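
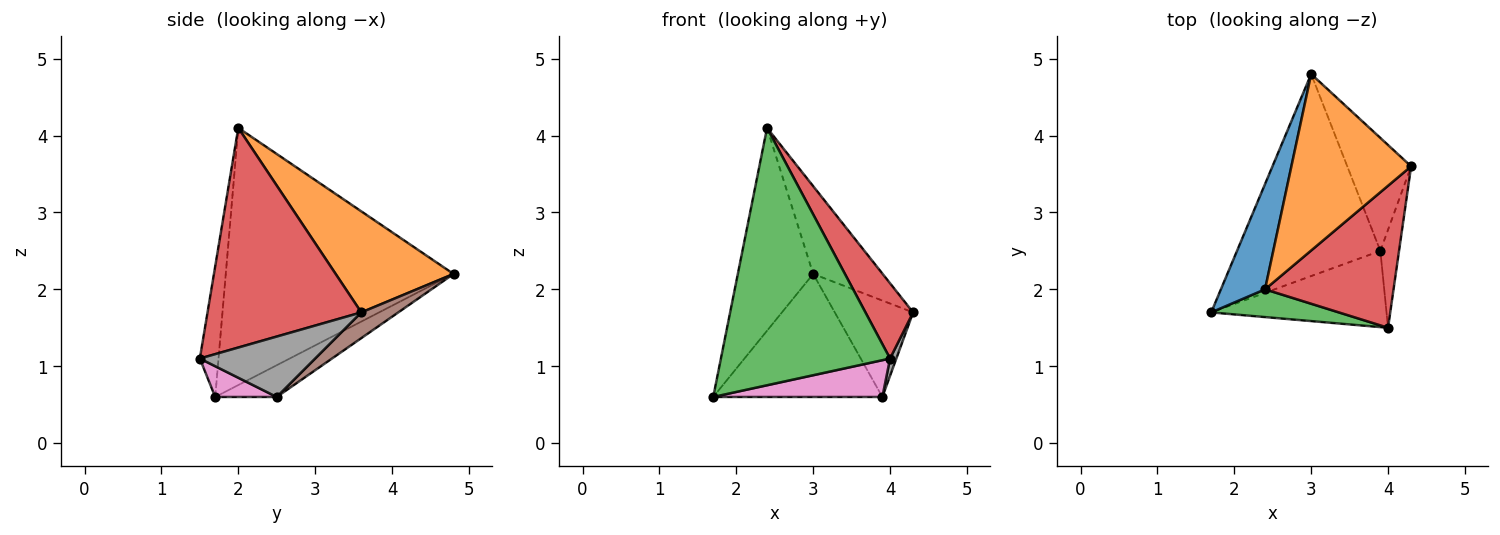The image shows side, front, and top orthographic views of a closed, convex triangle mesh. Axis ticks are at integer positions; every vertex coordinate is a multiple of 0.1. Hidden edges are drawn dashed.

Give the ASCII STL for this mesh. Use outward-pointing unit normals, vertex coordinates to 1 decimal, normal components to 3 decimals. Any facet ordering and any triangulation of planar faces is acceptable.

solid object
 facet normal -0.937 0.310 0.161
  outer loop
   vertex 2.4 2.0 4.1
   vertex 3.0 4.8 2.2
   vertex 1.7 1.7 0.6
  endloop
 endfacet
 facet normal 0.603 0.355 0.714
  outer loop
   vertex 2.4 2.0 4.1
   vertex 4.3 3.6 1.7
   vertex 3.0 4.8 2.2
  endloop
 endfacet
 facet normal -0.109 -0.988 0.107
  outer loop
   vertex 4.0 1.5 1.1
   vertex 2.4 2.0 4.1
   vertex 1.7 1.7 0.6
  endloop
 endfacet
 facet normal 0.834 -0.258 0.488
  outer loop
   vertex 4.0 1.5 1.1
   vertex 4.3 3.6 1.7
   vertex 2.4 2.0 4.1
  endloop
 endfacet
 facet normal -0.186 0.511 -0.839
  outer loop
   vertex 3.9 2.5 0.6
   vertex 1.7 1.7 0.6
   vertex 3.0 4.8 2.2
  endloop
 endfacet
 facet normal 0.293 0.621 -0.727
  outer loop
   vertex 3.9 2.5 0.6
   vertex 3.0 4.8 2.2
   vertex 4.3 3.6 1.7
  endloop
 endfacet
 facet normal 0.156 -0.429 -0.890
  outer loop
   vertex 3.9 2.5 0.6
   vertex 4.0 1.5 1.1
   vertex 1.7 1.7 0.6
  endloop
 endfacet
 facet normal 0.954 -0.052 -0.295
  outer loop
   vertex 3.9 2.5 0.6
   vertex 4.3 3.6 1.7
   vertex 4.0 1.5 1.1
  endloop
 endfacet
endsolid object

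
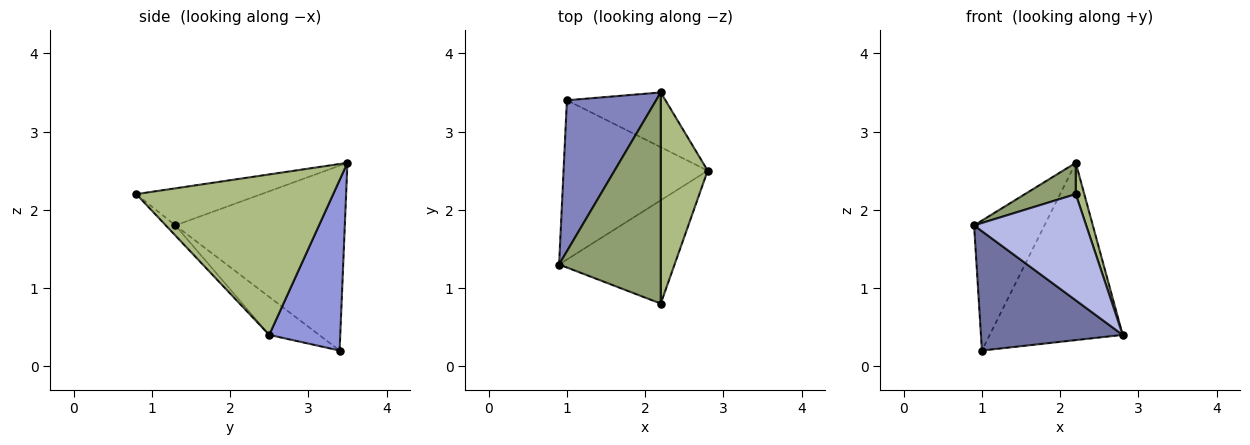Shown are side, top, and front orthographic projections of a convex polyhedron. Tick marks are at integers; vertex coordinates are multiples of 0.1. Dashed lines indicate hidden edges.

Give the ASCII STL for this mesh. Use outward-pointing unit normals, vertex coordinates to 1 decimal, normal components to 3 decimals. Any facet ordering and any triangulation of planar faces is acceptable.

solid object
 facet normal -0.206 -0.587 -0.783
  outer loop
   vertex 1.0 3.4 0.2
   vertex 2.8 2.5 0.4
   vertex 0.9 1.3 1.8
  endloop
 endfacet
 facet normal -0.843 0.350 0.407
  outer loop
   vertex 2.2 3.5 2.6
   vertex 1.0 3.4 0.2
   vertex 0.9 1.3 1.8
  endloop
 endfacet
 facet normal 0.455 0.851 -0.263
  outer loop
   vertex 2.2 3.5 2.6
   vertex 2.8 2.5 0.4
   vertex 1.0 3.4 0.2
  endloop
 endfacet
 facet normal -0.061 -0.715 -0.696
  outer loop
   vertex 2.2 0.8 2.2
   vertex 0.9 1.3 1.8
   vertex 2.8 2.5 0.4
  endloop
 endfacet
 facet normal -0.339 -0.138 0.931
  outer loop
   vertex 2.2 0.8 2.2
   vertex 2.2 3.5 2.6
   vertex 0.9 1.3 1.8
  endloop
 endfacet
 facet normal 0.959 -0.042 0.280
  outer loop
   vertex 2.2 0.8 2.2
   vertex 2.8 2.5 0.4
   vertex 2.2 3.5 2.6
  endloop
 endfacet
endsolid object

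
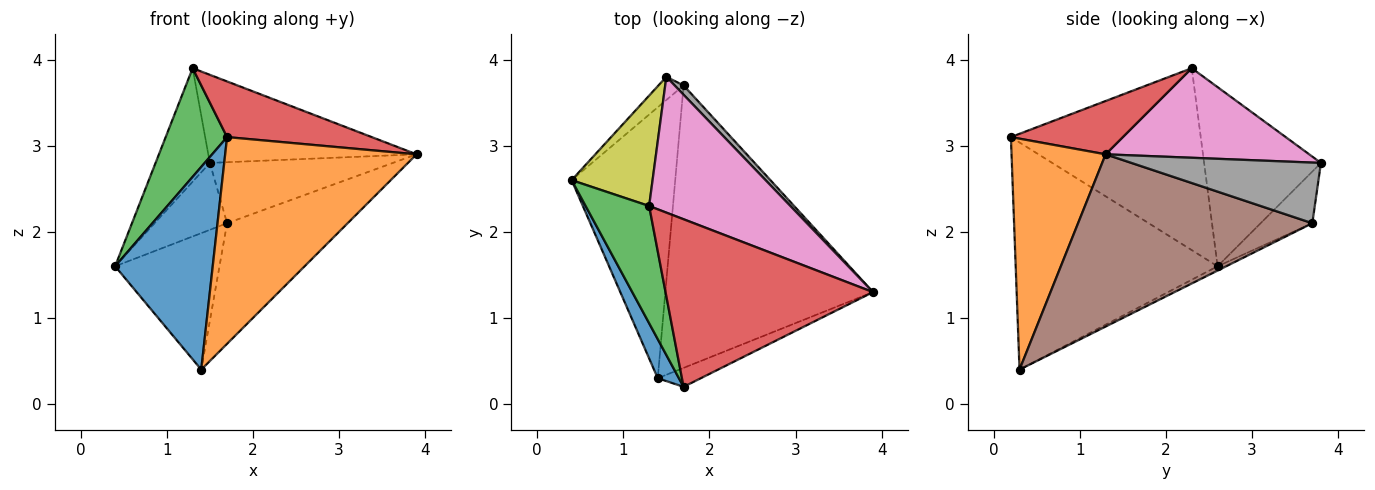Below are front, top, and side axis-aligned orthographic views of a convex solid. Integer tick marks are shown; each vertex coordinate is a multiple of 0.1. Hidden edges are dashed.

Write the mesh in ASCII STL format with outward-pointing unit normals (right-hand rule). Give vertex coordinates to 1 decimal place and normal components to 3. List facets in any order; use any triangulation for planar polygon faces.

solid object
 facet normal -0.897 -0.434 0.084
  outer loop
   vertex 1.7 0.2 3.1
   vertex 0.4 2.6 1.6
   vertex 1.4 0.3 0.4
  endloop
 endfacet
 facet normal 0.440 -0.894 -0.082
  outer loop
   vertex 1.7 0.2 3.1
   vertex 1.4 0.3 0.4
   vertex 3.9 1.3 2.9
  endloop
 endfacet
 facet normal -0.903 -0.292 0.315
  outer loop
   vertex 1.3 2.3 3.9
   vertex 0.4 2.6 1.6
   vertex 1.7 0.2 3.1
  endloop
 endfacet
 facet normal 0.237 -0.306 0.922
  outer loop
   vertex 1.3 2.3 3.9
   vertex 1.7 0.2 3.1
   vertex 3.9 1.3 2.9
  endloop
 endfacet
 facet normal -0.037 0.450 -0.892
  outer loop
   vertex 1.7 3.7 2.1
   vertex 1.4 0.3 0.4
   vertex 0.4 2.6 1.6
  endloop
 endfacet
 facet normal 0.606 0.312 -0.731
  outer loop
   vertex 1.7 3.7 2.1
   vertex 3.9 1.3 2.9
   vertex 1.4 0.3 0.4
  endloop
 endfacet
 facet normal 0.470 0.481 0.741
  outer loop
   vertex 1.5 3.8 2.8
   vertex 1.3 2.3 3.9
   vertex 3.9 1.3 2.9
  endloop
 endfacet
 facet normal 0.715 0.691 0.106
  outer loop
   vertex 1.5 3.8 2.8
   vertex 3.9 1.3 2.9
   vertex 1.7 3.7 2.1
  endloop
 endfacet
 facet normal -0.839 0.390 0.379
  outer loop
   vertex 1.5 3.8 2.8
   vertex 0.4 2.6 1.6
   vertex 1.3 2.3 3.9
  endloop
 endfacet
 facet normal -0.559 0.784 -0.272
  outer loop
   vertex 1.5 3.8 2.8
   vertex 1.7 3.7 2.1
   vertex 0.4 2.6 1.6
  endloop
 endfacet
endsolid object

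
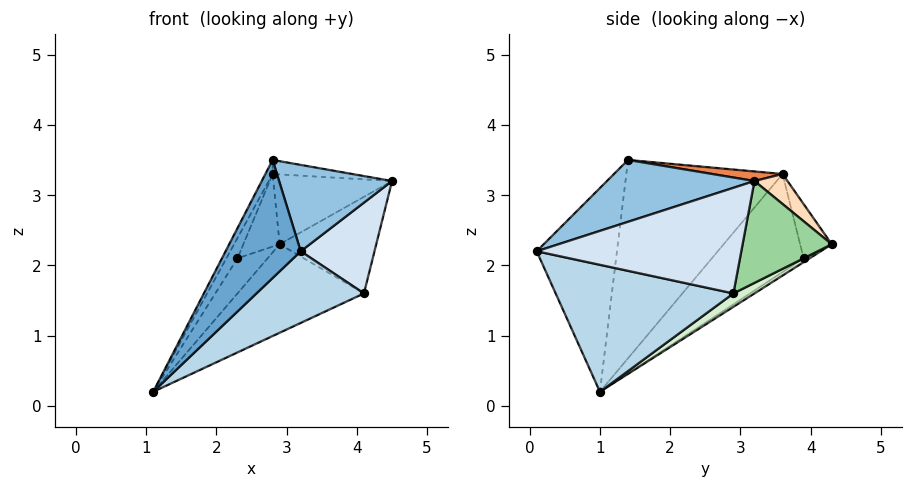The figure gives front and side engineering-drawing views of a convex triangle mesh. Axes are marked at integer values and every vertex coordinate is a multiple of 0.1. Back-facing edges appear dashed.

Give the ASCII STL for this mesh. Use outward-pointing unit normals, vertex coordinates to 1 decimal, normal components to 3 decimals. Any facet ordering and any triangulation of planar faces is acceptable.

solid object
 facet normal -0.663 -0.621 0.417
  outer loop
   vertex 2.8 1.4 3.5
   vertex 1.1 1.0 0.2
   vertex 3.2 0.1 2.2
  endloop
 endfacet
 facet normal 0.604 -0.463 0.649
  outer loop
   vertex 2.8 1.4 3.5
   vertex 3.2 0.1 2.2
   vertex 4.5 3.2 3.2
  endloop
 endfacet
 facet normal 0.567 -0.343 -0.749
  outer loop
   vertex 4.1 2.9 1.6
   vertex 3.2 0.1 2.2
   vertex 1.1 1.0 0.2
  endloop
 endfacet
 facet normal 0.927 -0.334 -0.169
  outer loop
   vertex 4.1 2.9 1.6
   vertex 4.5 3.2 3.2
   vertex 3.2 0.1 2.2
  endloop
 endfacet
 facet normal 0.080 0.090 0.993
  outer loop
   vertex 2.8 3.6 3.3
   vertex 2.8 1.4 3.5
   vertex 4.5 3.2 3.2
  endloop
 endfacet
 facet normal -0.890 0.041 0.454
  outer loop
   vertex 2.8 3.6 3.3
   vertex 1.1 1.0 0.2
   vertex 2.8 1.4 3.5
  endloop
 endfacet
 facet normal -0.907 0.110 0.406
  outer loop
   vertex 2.8 3.6 3.3
   vertex 2.3 3.9 2.1
   vertex 1.1 1.0 0.2
  endloop
 endfacet
 facet normal 0.219 0.789 0.574
  outer loop
   vertex 2.9 4.3 2.3
   vertex 2.8 3.6 3.3
   vertex 4.5 3.2 3.2
  endloop
 endfacet
 facet normal -0.596 0.685 0.420
  outer loop
   vertex 2.9 4.3 2.3
   vertex 2.3 3.9 2.1
   vertex 2.8 3.6 3.3
  endloop
 endfacet
 facet normal 0.648 0.703 -0.294
  outer loop
   vertex 2.9 4.3 2.3
   vertex 4.5 3.2 3.2
   vertex 4.1 2.9 1.6
  endloop
 endfacet
 facet normal -0.115 0.577 -0.808
  outer loop
   vertex 2.9 4.3 2.3
   vertex 1.1 1.0 0.2
   vertex 2.3 3.9 2.1
  endloop
 endfacet
 facet normal 0.084 0.502 -0.861
  outer loop
   vertex 2.9 4.3 2.3
   vertex 4.1 2.9 1.6
   vertex 1.1 1.0 0.2
  endloop
 endfacet
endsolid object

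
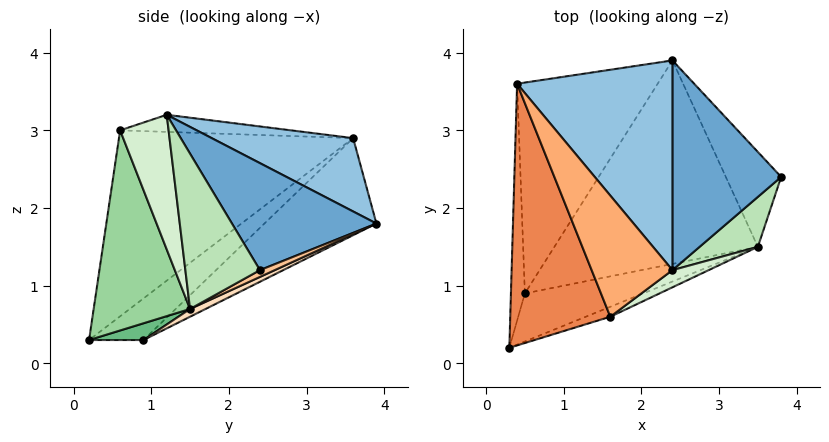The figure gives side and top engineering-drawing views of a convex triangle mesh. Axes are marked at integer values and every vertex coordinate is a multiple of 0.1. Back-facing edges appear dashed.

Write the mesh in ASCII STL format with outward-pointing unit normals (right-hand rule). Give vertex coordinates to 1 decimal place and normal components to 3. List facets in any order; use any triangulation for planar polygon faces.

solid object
 facet normal 0.658 0.347 0.669
  outer loop
   vertex 2.4 1.2 3.2
   vertex 3.8 2.4 1.2
   vertex 2.4 3.9 1.8
  endloop
 endfacet
 facet normal 0.387 0.425 0.819
  outer loop
   vertex 0.4 3.6 2.9
   vertex 2.4 1.2 3.2
   vertex 2.4 3.9 1.8
  endloop
 endfacet
 facet normal -0.915 0.261 -0.307
  outer loop
   vertex 0.5 0.9 0.3
   vertex 0.3 0.2 0.3
   vertex 0.4 3.6 2.9
  endloop
 endfacet
 facet normal -0.450 0.611 -0.652
  outer loop
   vertex 0.5 0.9 0.3
   vertex 0.4 3.6 2.9
   vertex 2.4 3.9 1.8
  endloop
 endfacet
 facet normal -0.835 -0.319 0.449
  outer loop
   vertex 1.6 0.6 3.0
   vertex 0.4 3.6 2.9
   vertex 0.3 0.2 0.3
  endloop
 endfacet
 facet normal -0.207 -0.050 0.977
  outer loop
   vertex 1.6 0.6 3.0
   vertex 2.4 1.2 3.2
   vertex 0.4 3.6 2.9
  endloop
 endfacet
 facet normal 0.109 0.455 -0.884
  outer loop
   vertex 3.5 1.5 0.7
   vertex 2.4 3.9 1.8
   vertex 3.8 2.4 1.2
  endloop
 endfacet
 facet normal 0.034 0.429 -0.902
  outer loop
   vertex 3.5 1.5 0.7
   vertex 0.5 0.9 0.3
   vertex 2.4 3.9 1.8
  endloop
 endfacet
 facet normal 0.140 -0.040 -0.989
  outer loop
   vertex 3.5 1.5 0.7
   vertex 0.3 0.2 0.3
   vertex 0.5 0.9 0.3
  endloop
 endfacet
 facet normal 0.381 -0.923 -0.047
  outer loop
   vertex 3.5 1.5 0.7
   vertex 1.6 0.6 3.0
   vertex 0.3 0.2 0.3
  endloop
 endfacet
 facet normal 0.835 -0.452 0.313
  outer loop
   vertex 3.5 1.5 0.7
   vertex 3.8 2.4 1.2
   vertex 2.4 1.2 3.2
  endloop
 endfacet
 facet normal 0.568 -0.809 0.153
  outer loop
   vertex 3.5 1.5 0.7
   vertex 2.4 1.2 3.2
   vertex 1.6 0.6 3.0
  endloop
 endfacet
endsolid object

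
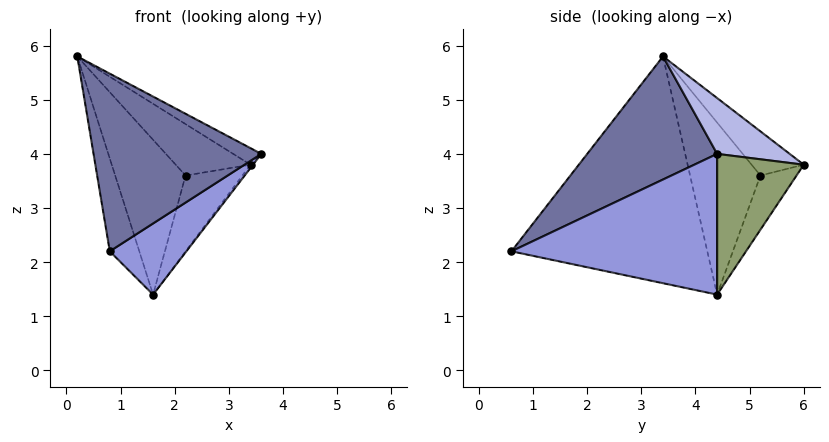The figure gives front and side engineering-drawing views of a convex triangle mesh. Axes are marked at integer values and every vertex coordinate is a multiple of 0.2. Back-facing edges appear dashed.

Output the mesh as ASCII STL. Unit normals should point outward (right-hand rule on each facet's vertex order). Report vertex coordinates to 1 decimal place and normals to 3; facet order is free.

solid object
 facet normal 0.497 -0.643 0.583
  outer loop
   vertex 0.8 0.6 2.2
   vertex 3.6 4.4 4.0
   vertex 0.2 3.4 5.8
  endloop
 endfacet
 facet normal -0.952 0.144 -0.270
  outer loop
   vertex 1.6 4.4 1.4
   vertex 0.8 0.6 2.2
   vertex 0.2 3.4 5.8
  endloop
 endfacet
 facet normal 0.760 -0.283 -0.585
  outer loop
   vertex 1.6 4.4 1.4
   vertex 3.6 4.4 4.0
   vertex 0.8 0.6 2.2
  endloop
 endfacet
 facet normal 0.423 0.164 0.891
  outer loop
   vertex 3.4 6.0 3.8
   vertex 0.2 3.4 5.8
   vertex 3.6 4.4 4.0
  endloop
 endfacet
 facet normal 0.792 0.023 -0.610
  outer loop
   vertex 3.4 6.0 3.8
   vertex 3.6 4.4 4.0
   vertex 1.6 4.4 1.4
  endloop
 endfacet
 facet normal -0.706 0.706 -0.064
  outer loop
   vertex 2.2 5.2 3.6
   vertex 1.6 4.4 1.4
   vertex 0.2 3.4 5.8
  endloop
 endfacet
 facet normal -0.566 0.811 0.149
  outer loop
   vertex 2.2 5.2 3.6
   vertex 0.2 3.4 5.8
   vertex 3.4 6.0 3.8
  endloop
 endfacet
 facet normal -0.529 0.834 -0.159
  outer loop
   vertex 2.2 5.2 3.6
   vertex 3.4 6.0 3.8
   vertex 1.6 4.4 1.4
  endloop
 endfacet
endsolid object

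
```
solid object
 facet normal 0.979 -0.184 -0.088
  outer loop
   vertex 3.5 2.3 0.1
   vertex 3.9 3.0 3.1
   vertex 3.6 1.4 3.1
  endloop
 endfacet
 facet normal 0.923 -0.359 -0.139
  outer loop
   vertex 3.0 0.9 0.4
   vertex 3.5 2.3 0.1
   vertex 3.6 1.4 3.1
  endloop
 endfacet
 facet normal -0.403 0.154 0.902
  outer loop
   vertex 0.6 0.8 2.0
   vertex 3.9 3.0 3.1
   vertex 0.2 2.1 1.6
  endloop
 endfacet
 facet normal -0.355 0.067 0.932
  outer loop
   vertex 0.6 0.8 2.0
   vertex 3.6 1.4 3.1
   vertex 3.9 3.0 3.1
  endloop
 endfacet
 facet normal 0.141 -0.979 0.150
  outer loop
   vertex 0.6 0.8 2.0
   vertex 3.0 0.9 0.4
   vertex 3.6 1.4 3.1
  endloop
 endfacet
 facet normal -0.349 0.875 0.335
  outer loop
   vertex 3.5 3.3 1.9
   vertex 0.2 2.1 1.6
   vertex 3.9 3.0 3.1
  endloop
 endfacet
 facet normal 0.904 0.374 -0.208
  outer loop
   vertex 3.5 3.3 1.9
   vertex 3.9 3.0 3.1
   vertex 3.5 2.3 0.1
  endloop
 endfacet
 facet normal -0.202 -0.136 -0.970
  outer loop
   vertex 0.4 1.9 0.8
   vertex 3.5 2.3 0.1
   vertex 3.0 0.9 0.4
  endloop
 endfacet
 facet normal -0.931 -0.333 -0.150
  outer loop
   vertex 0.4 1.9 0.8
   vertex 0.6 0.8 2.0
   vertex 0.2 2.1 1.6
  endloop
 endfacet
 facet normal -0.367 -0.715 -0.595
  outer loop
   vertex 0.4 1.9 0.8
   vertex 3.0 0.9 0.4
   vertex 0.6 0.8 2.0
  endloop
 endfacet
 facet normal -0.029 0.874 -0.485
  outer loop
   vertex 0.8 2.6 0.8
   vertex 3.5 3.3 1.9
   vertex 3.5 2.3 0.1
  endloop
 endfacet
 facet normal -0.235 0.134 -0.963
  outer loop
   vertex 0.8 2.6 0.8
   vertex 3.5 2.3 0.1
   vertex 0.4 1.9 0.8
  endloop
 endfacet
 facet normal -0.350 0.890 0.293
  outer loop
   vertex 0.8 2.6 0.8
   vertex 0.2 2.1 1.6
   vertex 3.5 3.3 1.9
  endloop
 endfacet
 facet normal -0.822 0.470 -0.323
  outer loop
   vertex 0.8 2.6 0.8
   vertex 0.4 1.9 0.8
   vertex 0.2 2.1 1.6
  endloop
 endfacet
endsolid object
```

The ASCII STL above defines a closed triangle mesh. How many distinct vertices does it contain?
9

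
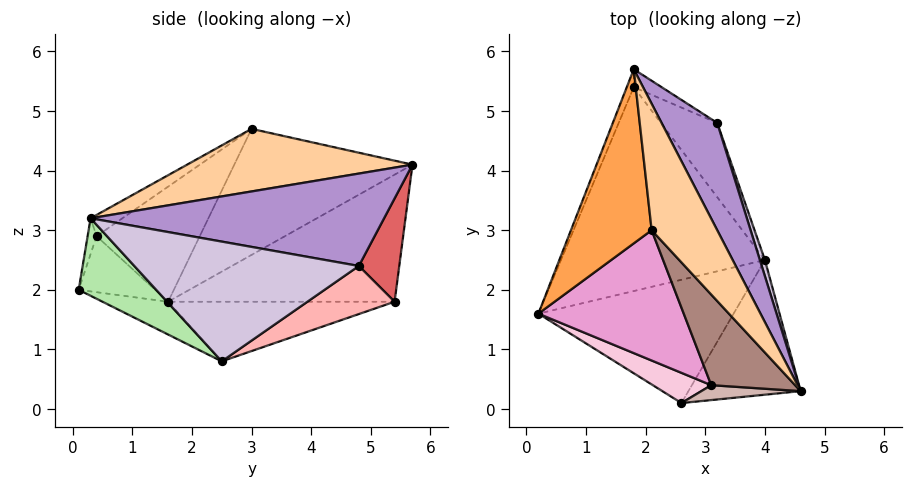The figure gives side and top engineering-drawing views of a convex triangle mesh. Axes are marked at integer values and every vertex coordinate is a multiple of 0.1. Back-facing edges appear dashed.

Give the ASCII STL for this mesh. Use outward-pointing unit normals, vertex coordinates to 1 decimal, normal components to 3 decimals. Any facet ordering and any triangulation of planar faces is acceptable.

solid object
 facet normal -0.920 0.388 -0.051
  outer loop
   vertex 1.8 5.4 1.8
   vertex 0.2 1.6 1.8
   vertex 1.8 5.7 4.1
  endloop
 endfacet
 facet normal -0.279 0.117 -0.953
  outer loop
   vertex 1.8 5.4 1.8
   vertex 4.0 2.5 0.8
   vertex 0.2 1.6 1.8
  endloop
 endfacet
 facet normal -0.842 0.026 0.539
  outer loop
   vertex 2.1 3.0 4.7
   vertex 1.8 5.7 4.1
   vertex 0.2 1.6 1.8
  endloop
 endfacet
 facet normal 0.672 0.231 0.704
  outer loop
   vertex 2.1 3.0 4.7
   vertex 4.6 0.3 3.2
   vertex 1.8 5.7 4.1
  endloop
 endfacet
 facet normal -0.154 -0.369 -0.917
  outer loop
   vertex 2.6 0.1 2.0
   vertex 0.2 1.6 1.8
   vertex 4.0 2.5 0.8
  endloop
 endfacet
 facet normal 0.456 -0.596 -0.661
  outer loop
   vertex 2.6 0.1 2.0
   vertex 4.0 2.5 0.8
   vertex 4.6 0.3 3.2
  endloop
 endfacet
 facet normal 0.433 0.894 -0.117
  outer loop
   vertex 3.2 4.8 2.4
   vertex 1.8 5.4 1.8
   vertex 1.8 5.7 4.1
  endloop
 endfacet
 facet normal 0.518 0.602 -0.607
  outer loop
   vertex 3.2 4.8 2.4
   vertex 4.0 2.5 0.8
   vertex 1.8 5.4 1.8
  endloop
 endfacet
 facet normal 0.806 0.337 0.486
  outer loop
   vertex 3.2 4.8 2.4
   vertex 1.8 5.7 4.1
   vertex 4.6 0.3 3.2
  endloop
 endfacet
 facet normal 0.952 0.303 0.040
  outer loop
   vertex 3.2 4.8 2.4
   vertex 4.6 0.3 3.2
   vertex 4.0 2.5 0.8
  endloop
 endfacet
 facet normal -0.194 -0.608 0.770
  outer loop
   vertex 3.1 0.4 2.9
   vertex 4.6 0.3 3.2
   vertex 2.1 3.0 4.7
  endloop
 endfacet
 facet normal -0.137 -0.914 0.381
  outer loop
   vertex 3.1 0.4 2.9
   vertex 2.6 0.1 2.0
   vertex 4.6 0.3 3.2
  endloop
 endfacet
 facet normal -0.489 -0.616 0.618
  outer loop
   vertex 3.1 0.4 2.9
   vertex 2.1 3.0 4.7
   vertex 0.2 1.6 1.8
  endloop
 endfacet
 facet normal -0.487 -0.711 0.507
  outer loop
   vertex 3.1 0.4 2.9
   vertex 0.2 1.6 1.8
   vertex 2.6 0.1 2.0
  endloop
 endfacet
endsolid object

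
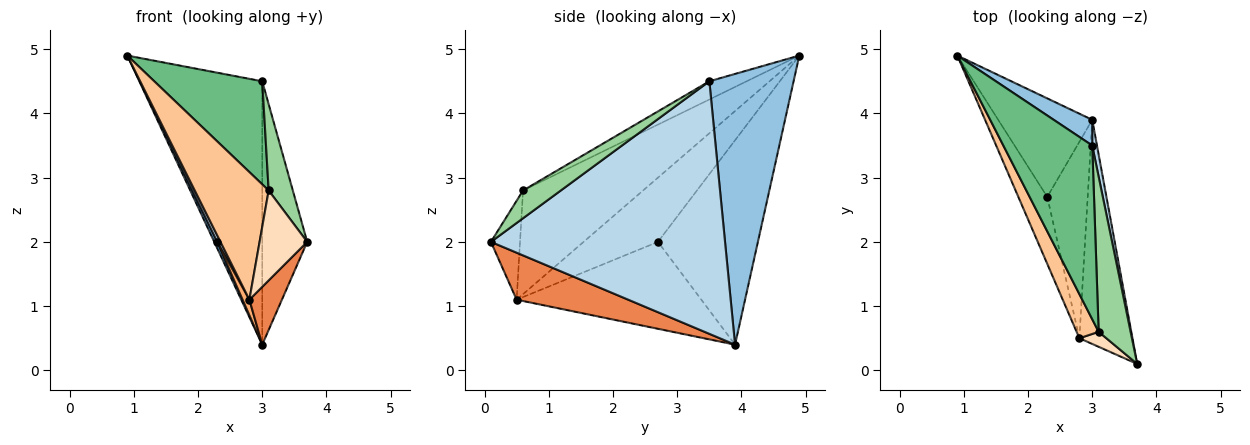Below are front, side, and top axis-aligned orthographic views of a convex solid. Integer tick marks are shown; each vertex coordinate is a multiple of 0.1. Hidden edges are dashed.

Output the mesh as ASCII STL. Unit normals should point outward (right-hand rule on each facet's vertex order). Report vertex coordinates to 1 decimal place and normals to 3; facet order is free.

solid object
 facet normal -0.908 -0.027 -0.418
  outer loop
   vertex 2.3 2.7 2.0
   vertex 0.9 4.9 4.9
   vertex 3.0 3.9 0.4
  endloop
 endfacet
 facet normal 0.563 0.822 0.080
  outer loop
   vertex 3.0 3.5 4.5
   vertex 3.0 3.9 0.4
   vertex 0.9 4.9 4.9
  endloop
 endfacet
 facet normal 0.982 0.189 0.018
  outer loop
   vertex 3.0 3.5 4.5
   vertex 3.7 0.1 2.0
   vertex 3.0 3.9 0.4
  endloop
 endfacet
 facet normal -0.911 -0.039 -0.410
  outer loop
   vertex 2.8 0.5 1.1
   vertex 0.9 4.9 4.9
   vertex 2.3 2.7 2.0
  endloop
 endfacet
 facet normal 0.651 -0.190 -0.735
  outer loop
   vertex 2.8 0.5 1.1
   vertex 3.0 3.9 0.4
   vertex 3.7 0.1 2.0
  endloop
 endfacet
 facet normal -0.906 -0.033 -0.422
  outer loop
   vertex 2.8 0.5 1.1
   vertex 2.3 2.7 2.0
   vertex 3.0 3.9 0.4
  endloop
 endfacet
 facet normal -0.838 -0.516 0.178
  outer loop
   vertex 3.1 0.6 2.8
   vertex 0.9 4.9 4.9
   vertex 2.8 0.5 1.1
  endloop
 endfacet
 facet normal -0.516 -0.845 0.141
  outer loop
   vertex 3.1 0.6 2.8
   vertex 2.8 0.5 1.1
   vertex 3.7 0.1 2.0
  endloop
 endfacet
 facet normal -0.174 -0.502 0.847
  outer loop
   vertex 3.1 0.6 2.8
   vertex 3.0 3.5 4.5
   vertex 0.9 4.9 4.9
  endloop
 endfacet
 facet normal 0.605 -0.387 0.696
  outer loop
   vertex 3.1 0.6 2.8
   vertex 3.7 0.1 2.0
   vertex 3.0 3.5 4.5
  endloop
 endfacet
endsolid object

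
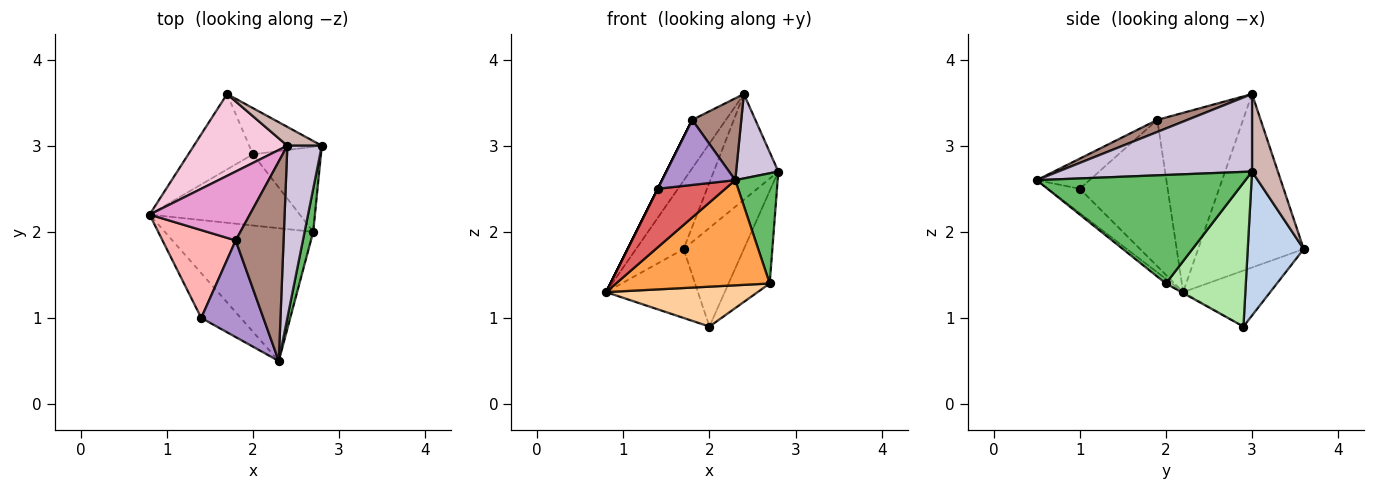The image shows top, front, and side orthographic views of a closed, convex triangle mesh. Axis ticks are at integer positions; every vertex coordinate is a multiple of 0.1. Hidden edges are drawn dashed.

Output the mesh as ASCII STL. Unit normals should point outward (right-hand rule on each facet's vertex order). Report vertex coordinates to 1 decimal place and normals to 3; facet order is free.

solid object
 facet normal -0.539 0.568 -0.622
  outer loop
   vertex 1.7 3.6 1.8
   vertex 2.0 2.9 0.9
   vertex 0.8 2.2 1.3
  endloop
 endfacet
 facet normal 0.644 0.693 -0.325
  outer loop
   vertex 1.7 3.6 1.8
   vertex 2.8 3.0 2.7
   vertex 2.0 2.9 0.9
  endloop
 endfacet
 facet normal -0.024 -0.621 -0.784
  outer loop
   vertex 2.7 2.0 1.4
   vertex 2.3 0.5 2.6
   vertex 0.8 2.2 1.3
  endloop
 endfacet
 facet normal -0.006 -0.489 -0.872
  outer loop
   vertex 2.7 2.0 1.4
   vertex 0.8 2.2 1.3
   vertex 2.0 2.9 0.9
  endloop
 endfacet
 facet normal 0.977 -0.199 0.078
  outer loop
   vertex 2.7 2.0 1.4
   vertex 2.8 3.0 2.7
   vertex 2.3 0.5 2.6
  endloop
 endfacet
 facet normal 0.820 0.422 -0.388
  outer loop
   vertex 2.7 2.0 1.4
   vertex 2.0 2.9 0.9
   vertex 2.8 3.0 2.7
  endloop
 endfacet
 facet normal -0.350 -0.744 -0.569
  outer loop
   vertex 1.4 1.0 2.5
   vertex 0.8 2.2 1.3
   vertex 2.3 0.5 2.6
  endloop
 endfacet
 facet normal -0.894 0.000 0.447
  outer loop
   vertex 1.4 1.0 2.5
   vertex 1.8 1.9 3.3
   vertex 0.8 2.2 1.3
  endloop
 endfacet
 facet normal -0.373 -0.518 0.770
  outer loop
   vertex 1.4 1.0 2.5
   vertex 2.3 0.5 2.6
   vertex 1.8 1.9 3.3
  endloop
 endfacet
 facet normal 0.896 -0.195 0.398
  outer loop
   vertex 2.4 3.0 3.6
   vertex 2.3 0.5 2.6
   vertex 2.8 3.0 2.7
  endloop
 endfacet
 facet normal 0.227 -0.370 0.901
  outer loop
   vertex 2.4 3.0 3.6
   vertex 1.8 1.9 3.3
   vertex 2.3 0.5 2.6
  endloop
 endfacet
 facet normal 0.366 0.916 0.163
  outer loop
   vertex 2.4 3.0 3.6
   vertex 2.8 3.0 2.7
   vertex 1.7 3.6 1.8
  endloop
 endfacet
 facet normal -0.826 0.324 0.462
  outer loop
   vertex 2.4 3.0 3.6
   vertex 0.8 2.2 1.3
   vertex 1.8 1.9 3.3
  endloop
 endfacet
 facet normal -0.818 0.369 0.441
  outer loop
   vertex 2.4 3.0 3.6
   vertex 1.7 3.6 1.8
   vertex 0.8 2.2 1.3
  endloop
 endfacet
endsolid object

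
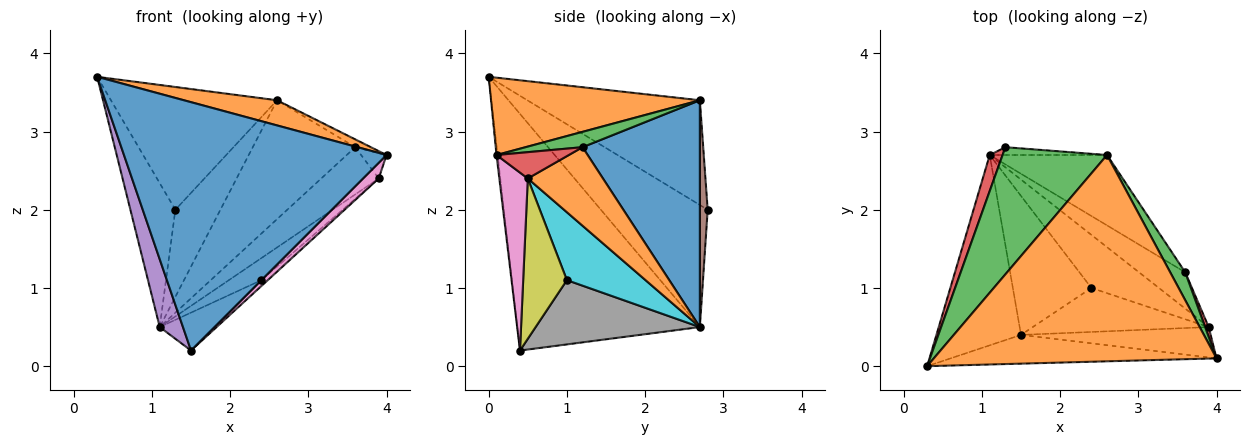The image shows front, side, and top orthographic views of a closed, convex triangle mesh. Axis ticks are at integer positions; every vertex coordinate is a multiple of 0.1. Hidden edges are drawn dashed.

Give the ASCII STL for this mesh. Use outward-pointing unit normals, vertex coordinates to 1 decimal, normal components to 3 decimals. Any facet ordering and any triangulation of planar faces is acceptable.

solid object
 facet normal -0.004 -0.993 -0.115
  outer loop
   vertex 1.5 0.4 0.2
   vertex 4.0 0.1 2.7
   vertex 0.3 0.0 3.7
  endloop
 endfacet
 facet normal 0.262 -0.117 0.958
  outer loop
   vertex 2.6 2.7 3.4
   vertex 0.3 0.0 3.7
   vertex 4.0 0.1 2.7
  endloop
 endfacet
 facet normal -0.585 0.563 0.584
  outer loop
   vertex 2.6 2.7 3.4
   vertex 1.3 2.8 2.0
   vertex 0.3 0.0 3.7
  endloop
 endfacet
 facet normal -0.917 0.386 0.097
  outer loop
   vertex 1.1 2.7 0.5
   vertex 0.3 0.0 3.7
   vertex 1.3 2.8 2.0
  endloop
 endfacet
 facet normal -0.935 -0.119 -0.334
  outer loop
   vertex 1.1 2.7 0.5
   vertex 1.5 0.4 0.2
   vertex 0.3 0.0 3.7
  endloop
 endfacet
 facet normal 0.170 0.981 -0.088
  outer loop
   vertex 1.1 2.7 0.5
   vertex 1.3 2.8 2.0
   vertex 2.6 2.7 3.4
  endloop
 endfacet
 facet normal 0.640 -0.352 -0.683
  outer loop
   vertex 3.9 0.5 2.4
   vertex 4.0 0.1 2.7
   vertex 1.5 0.4 0.2
  endloop
 endfacet
 facet normal 0.620 0.207 -0.757
  outer loop
   vertex 2.4 1.0 1.1
   vertex 1.5 0.4 0.2
   vertex 1.1 2.7 0.5
  endloop
 endfacet
 facet normal 0.670 0.098 -0.736
  outer loop
   vertex 2.4 1.0 1.1
   vertex 3.9 0.5 2.4
   vertex 1.5 0.4 0.2
  endloop
 endfacet
 facet normal 0.680 0.281 -0.677
  outer loop
   vertex 2.4 1.0 1.1
   vertex 1.1 2.7 0.5
   vertex 3.9 0.5 2.4
  endloop
 endfacet
 facet normal 0.702 0.613 -0.363
  outer loop
   vertex 3.6 1.2 2.8
   vertex 1.1 2.7 0.5
   vertex 2.6 2.7 3.4
  endloop
 endfacet
 facet normal 0.720 0.550 -0.423
  outer loop
   vertex 3.6 1.2 2.8
   vertex 3.9 0.5 2.4
   vertex 1.1 2.7 0.5
  endloop
 endfacet
 facet normal 0.701 0.192 0.687
  outer loop
   vertex 3.6 1.2 2.8
   vertex 2.6 2.7 3.4
   vertex 4.0 0.1 2.7
  endloop
 endfacet
 facet normal 0.936 0.329 0.126
  outer loop
   vertex 3.6 1.2 2.8
   vertex 4.0 0.1 2.7
   vertex 3.9 0.5 2.4
  endloop
 endfacet
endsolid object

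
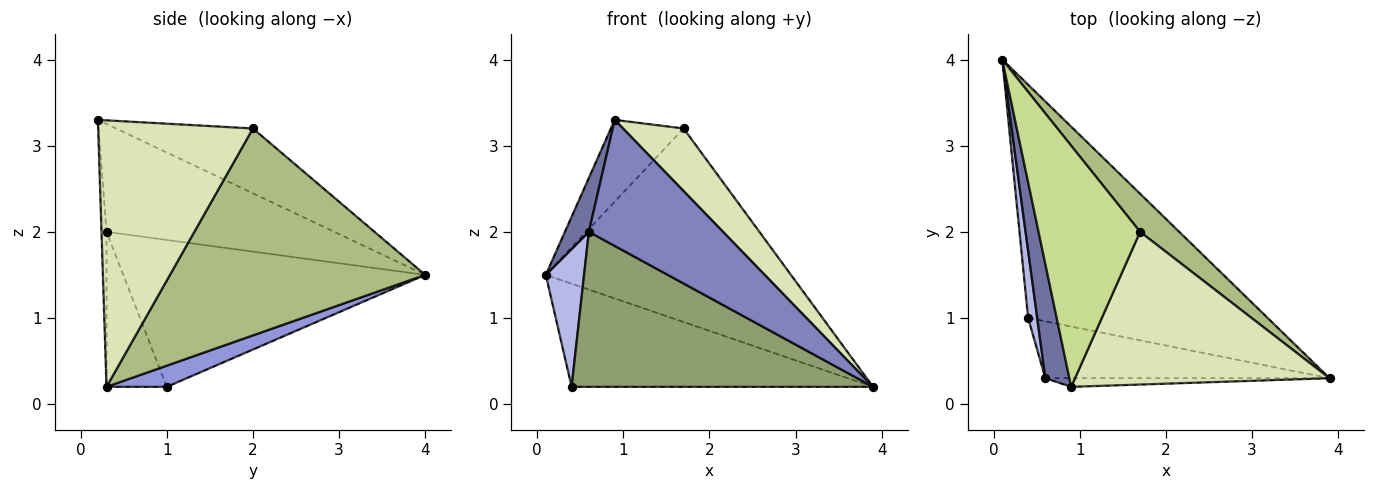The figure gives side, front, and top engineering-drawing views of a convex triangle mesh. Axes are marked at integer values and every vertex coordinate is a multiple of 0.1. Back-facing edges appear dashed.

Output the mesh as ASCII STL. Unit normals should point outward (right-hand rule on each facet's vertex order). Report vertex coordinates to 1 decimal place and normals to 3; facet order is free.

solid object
 facet normal -0.971 -0.102 0.216
  outer loop
   vertex 0.6 0.3 2.0
   vertex 0.9 0.2 3.3
   vertex 0.1 4.0 1.5
  endloop
 endfacet
 facet normal -0.037 -0.997 -0.068
  outer loop
   vertex 0.6 0.3 2.0
   vertex 3.9 0.3 0.2
   vertex 0.9 0.2 3.3
  endloop
 endfacet
 facet normal 0.081 0.403 -0.912
  outer loop
   vertex 0.4 1.0 0.2
   vertex 0.1 4.0 1.5
   vertex 3.9 0.3 0.2
  endloop
 endfacet
 facet normal -0.990 -0.126 0.061
  outer loop
   vertex 0.4 1.0 0.2
   vertex 0.6 0.3 2.0
   vertex 0.1 4.0 1.5
  endloop
 endfacet
 facet normal -0.185 -0.923 -0.338
  outer loop
   vertex 0.4 1.0 0.2
   vertex 3.9 0.3 0.2
   vertex 0.6 0.3 2.0
  endloop
 endfacet
 facet normal 0.715 0.686 0.135
  outer loop
   vertex 1.7 2.0 3.2
   vertex 3.9 0.3 0.2
   vertex 0.1 4.0 1.5
  endloop
 endfacet
 facet normal -0.517 0.275 0.810
  outer loop
   vertex 1.7 2.0 3.2
   vertex 0.1 4.0 1.5
   vertex 0.9 0.2 3.3
  endloop
 endfacet
 facet normal 0.696 -0.272 0.665
  outer loop
   vertex 1.7 2.0 3.2
   vertex 0.9 0.2 3.3
   vertex 3.9 0.3 0.2
  endloop
 endfacet
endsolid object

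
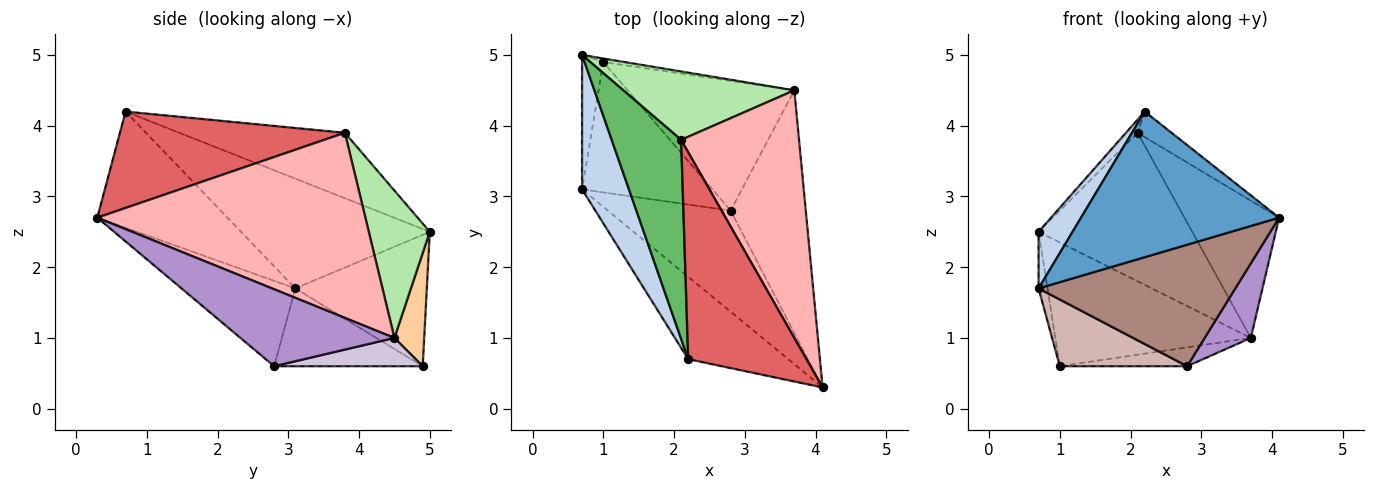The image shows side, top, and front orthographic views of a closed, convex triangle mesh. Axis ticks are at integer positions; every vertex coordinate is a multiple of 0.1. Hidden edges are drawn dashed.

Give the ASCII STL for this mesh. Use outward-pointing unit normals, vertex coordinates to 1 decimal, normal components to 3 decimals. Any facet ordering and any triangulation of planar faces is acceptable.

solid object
 facet normal -0.496 -0.756 -0.427
  outer loop
   vertex 2.2 0.7 4.2
   vertex 0.7 3.1 1.7
   vertex 4.1 0.3 2.7
  endloop
 endfacet
 facet normal -0.907 -0.163 0.388
  outer loop
   vertex 2.2 0.7 4.2
   vertex 0.7 5.0 2.5
   vertex 0.7 3.1 1.7
  endloop
 endfacet
 facet normal -0.985 0.067 -0.159
  outer loop
   vertex 1.0 4.9 0.6
   vertex 0.7 3.1 1.7
   vertex 0.7 5.0 2.5
  endloop
 endfacet
 facet normal 0.151 0.988 -0.028
  outer loop
   vertex 1.0 4.9 0.6
   vertex 0.7 5.0 2.5
   vertex 3.7 4.5 1.0
  endloop
 endfacet
 facet normal -0.685 0.048 0.727
  outer loop
   vertex 2.1 3.8 3.9
   vertex 0.7 5.0 2.5
   vertex 2.2 0.7 4.2
  endloop
 endfacet
 facet normal 0.339 0.855 0.393
  outer loop
   vertex 2.1 3.8 3.9
   vertex 3.7 4.5 1.0
   vertex 0.7 5.0 2.5
  endloop
 endfacet
 facet normal 0.629 0.095 0.772
  outer loop
   vertex 2.1 3.8 3.9
   vertex 2.2 0.7 4.2
   vertex 4.1 0.3 2.7
  endloop
 endfacet
 facet normal 0.808 0.285 0.515
  outer loop
   vertex 2.1 3.8 3.9
   vertex 4.1 0.3 2.7
   vertex 3.7 4.5 1.0
  endloop
 endfacet
 facet normal 0.700 -0.210 -0.683
  outer loop
   vertex 2.8 2.8 0.6
   vertex 3.7 4.5 1.0
   vertex 4.1 0.3 2.7
  endloop
 endfacet
 facet normal 0.166 0.142 -0.976
  outer loop
   vertex 2.8 2.8 0.6
   vertex 1.0 4.9 0.6
   vertex 3.7 4.5 1.0
  endloop
 endfacet
 facet normal -0.406 -0.702 -0.584
  outer loop
   vertex 2.8 2.8 0.6
   vertex 4.1 0.3 2.7
   vertex 0.7 3.1 1.7
  endloop
 endfacet
 facet normal -0.469 -0.402 -0.786
  outer loop
   vertex 2.8 2.8 0.6
   vertex 0.7 3.1 1.7
   vertex 1.0 4.9 0.6
  endloop
 endfacet
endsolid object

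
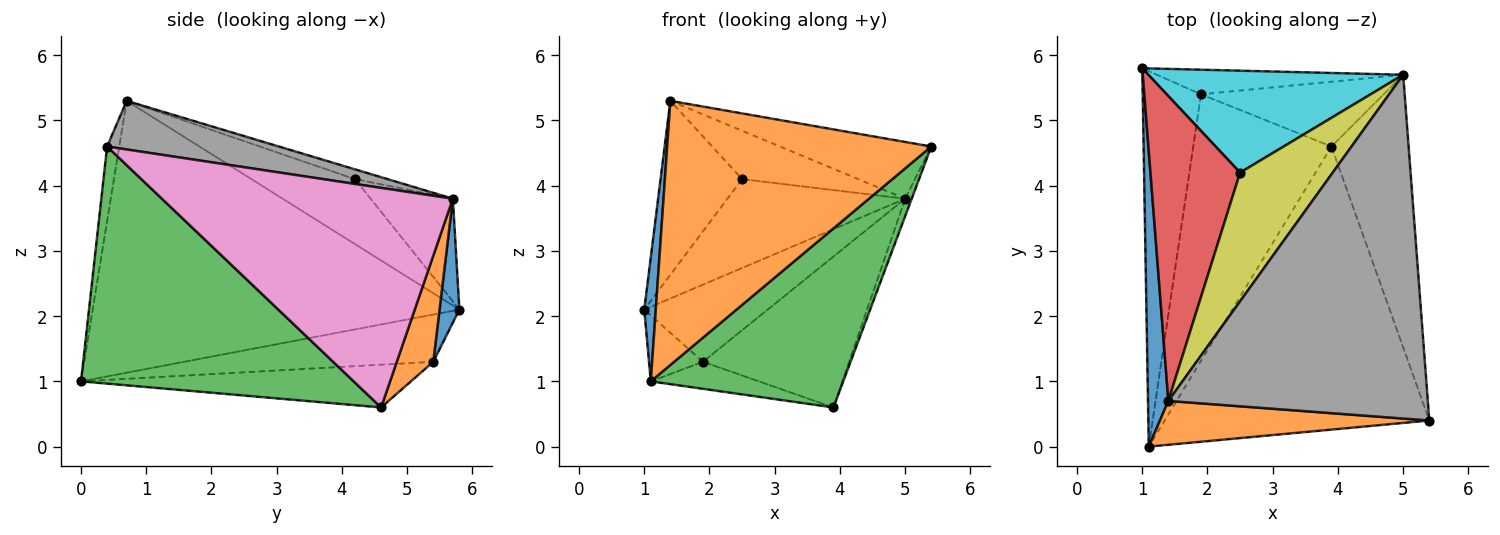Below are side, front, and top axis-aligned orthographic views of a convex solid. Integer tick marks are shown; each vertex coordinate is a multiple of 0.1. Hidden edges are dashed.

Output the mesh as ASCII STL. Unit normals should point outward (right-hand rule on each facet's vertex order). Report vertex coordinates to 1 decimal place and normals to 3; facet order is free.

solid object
 facet normal -0.997 -0.031 0.075
  outer loop
   vertex 1.4 0.7 5.3
   vertex 1.0 5.8 2.1
   vertex 1.1 0.0 1.0
  endloop
 endfacet
 facet normal -0.045 -0.985 0.164
  outer loop
   vertex 1.4 0.7 5.3
   vertex 1.1 0.0 1.0
   vertex 5.4 0.4 4.6
  endloop
 endfacet
 facet normal 0.604 -0.426 -0.674
  outer loop
   vertex 3.9 4.6 0.6
   vertex 5.4 0.4 4.6
   vertex 1.1 0.0 1.0
  endloop
 endfacet
 facet normal -0.533 0.419 0.735
  outer loop
   vertex 2.5 4.2 4.1
   vertex 1.0 5.8 2.1
   vertex 1.4 0.7 5.3
  endloop
 endfacet
 facet normal -0.624 0.135 -0.770
  outer loop
   vertex 1.9 5.4 1.3
   vertex 1.1 0.0 1.0
   vertex 1.0 5.8 2.1
  endloop
 endfacet
 facet normal -0.294 0.096 -0.951
  outer loop
   vertex 1.9 5.4 1.3
   vertex 3.9 4.6 0.6
   vertex 1.1 0.0 1.0
  endloop
 endfacet
 facet normal 0.943 0.021 -0.332
  outer loop
   vertex 5.0 5.7 3.8
   vertex 5.4 0.4 4.6
   vertex 3.9 4.6 0.6
  endloop
 endfacet
 facet normal 0.182 0.160 0.970
  outer loop
   vertex 5.0 5.7 3.8
   vertex 1.4 0.7 5.3
   vertex 5.4 0.4 4.6
  endloop
 endfacet
 facet normal -0.098 0.350 0.931
  outer loop
   vertex 5.0 5.7 3.8
   vertex 2.5 4.2 4.1
   vertex 1.4 0.7 5.3
  endloop
 endfacet
 facet normal -0.291 0.629 0.721
  outer loop
   vertex 5.0 5.7 3.8
   vertex 1.0 5.8 2.1
   vertex 2.5 4.2 4.1
  endloop
 endfacet
 facet normal 0.151 0.942 -0.301
  outer loop
   vertex 5.0 5.7 3.8
   vertex 1.9 5.4 1.3
   vertex 1.0 5.8 2.1
  endloop
 endfacet
 facet normal 0.224 0.896 -0.385
  outer loop
   vertex 5.0 5.7 3.8
   vertex 3.9 4.6 0.6
   vertex 1.9 5.4 1.3
  endloop
 endfacet
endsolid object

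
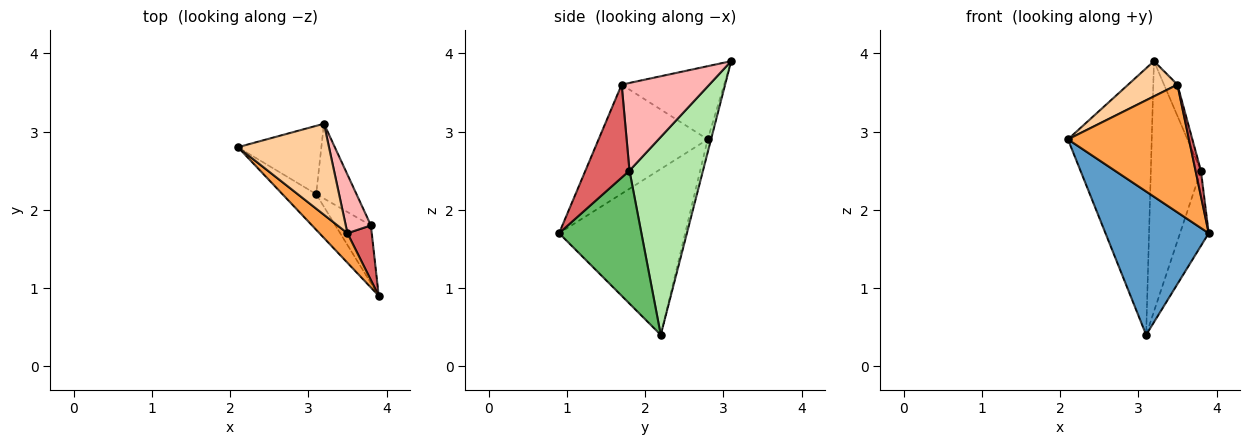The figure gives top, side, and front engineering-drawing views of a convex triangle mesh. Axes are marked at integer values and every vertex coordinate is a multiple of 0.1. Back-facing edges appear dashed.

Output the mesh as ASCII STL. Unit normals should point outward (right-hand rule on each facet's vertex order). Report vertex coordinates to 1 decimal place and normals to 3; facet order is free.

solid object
 facet normal -0.764 -0.626 -0.156
  outer loop
   vertex 3.1 2.2 0.4
   vertex 3.9 0.9 1.7
   vertex 2.1 2.8 2.9
  endloop
 endfacet
 facet normal -0.039 0.968 -0.248
  outer loop
   vertex 3.1 2.2 0.4
   vertex 2.1 2.8 2.9
   vertex 3.2 3.1 3.9
  endloop
 endfacet
 facet normal -0.660 -0.732 0.169
  outer loop
   vertex 3.5 1.7 3.6
   vertex 2.1 2.8 2.9
   vertex 3.9 0.9 1.7
  endloop
 endfacet
 facet normal -0.600 -0.288 0.746
  outer loop
   vertex 3.5 1.7 3.6
   vertex 3.2 3.1 3.9
   vertex 2.1 2.8 2.9
  endloop
 endfacet
 facet normal 0.916 0.319 -0.244
  outer loop
   vertex 3.8 1.8 2.5
   vertex 3.9 0.9 1.7
   vertex 3.1 2.2 0.4
  endloop
 endfacet
 facet normal 0.815 0.555 -0.166
  outer loop
   vertex 3.8 1.8 2.5
   vertex 3.1 2.2 0.4
   vertex 3.2 3.1 3.9
  endloop
 endfacet
 facet normal 0.961 -0.117 0.251
  outer loop
   vertex 3.8 1.8 2.5
   vertex 3.5 1.7 3.6
   vertex 3.9 0.9 1.7
  endloop
 endfacet
 facet normal 0.951 0.145 0.273
  outer loop
   vertex 3.8 1.8 2.5
   vertex 3.2 3.1 3.9
   vertex 3.5 1.7 3.6
  endloop
 endfacet
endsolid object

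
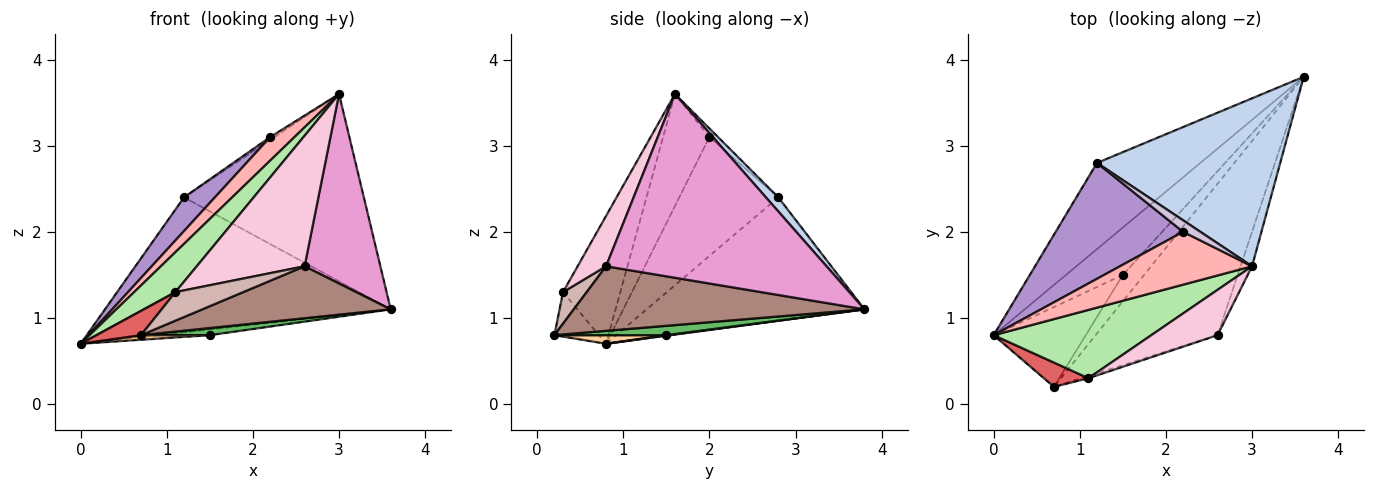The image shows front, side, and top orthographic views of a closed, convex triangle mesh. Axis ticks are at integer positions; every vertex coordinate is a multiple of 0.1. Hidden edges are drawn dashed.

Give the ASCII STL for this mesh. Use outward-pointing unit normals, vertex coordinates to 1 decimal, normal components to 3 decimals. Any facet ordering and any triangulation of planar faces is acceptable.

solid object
 facet normal -0.541 0.709 -0.453
  outer loop
   vertex 1.2 2.8 2.4
   vertex 3.6 3.8 1.1
   vertex 0.0 0.8 0.7
  endloop
 endfacet
 facet normal 0.051 0.744 0.667
  outer loop
   vertex 1.2 2.8 2.4
   vertex 3.0 1.6 3.6
   vertex 3.6 3.8 1.1
  endloop
 endfacet
 facet normal 0.010 0.120 -0.993
  outer loop
   vertex 1.5 1.5 0.8
   vertex 0.0 0.8 0.7
   vertex 3.6 3.8 1.1
  endloop
 endfacet
 facet normal 0.093 -0.057 -0.994
  outer loop
   vertex 1.5 1.5 0.8
   vertex 0.7 0.2 0.8
   vertex 0.0 0.8 0.7
  endloop
 endfacet
 facet normal 0.390 -0.240 -0.889
  outer loop
   vertex 1.5 1.5 0.8
   vertex 3.6 3.8 1.1
   vertex 0.7 0.2 0.8
  endloop
 endfacet
 facet normal -0.574 -0.413 0.707
  outer loop
   vertex 1.1 0.3 1.3
   vertex 3.0 1.6 3.6
   vertex 0.0 0.8 0.7
  endloop
 endfacet
 facet normal -0.577 -0.577 0.577
  outer loop
   vertex 1.1 0.3 1.3
   vertex 0.0 0.8 0.7
   vertex 0.7 0.2 0.8
  endloop
 endfacet
 facet normal -0.612 -0.322 0.722
  outer loop
   vertex 2.2 2.0 3.1
   vertex 0.0 0.8 0.7
   vertex 3.0 1.6 3.6
  endloop
 endfacet
 facet normal -0.667 -0.208 0.715
  outer loop
   vertex 2.2 2.0 3.1
   vertex 1.2 2.8 2.4
   vertex 0.0 0.8 0.7
  endloop
 endfacet
 facet normal -0.436 0.218 0.873
  outer loop
   vertex 2.2 2.0 3.1
   vertex 3.0 1.6 3.6
   vertex 1.2 2.8 2.4
  endloop
 endfacet
 facet normal 0.448 -0.290 -0.846
  outer loop
   vertex 2.6 0.8 1.6
   vertex 0.7 0.2 0.8
   vertex 3.6 3.8 1.1
  endloop
 endfacet
 facet normal 0.329 -0.941 -0.075
  outer loop
   vertex 2.6 0.8 1.6
   vertex 1.1 0.3 1.3
   vertex 0.7 0.2 0.8
  endloop
 endfacet
 facet normal 0.944 -0.325 -0.059
  outer loop
   vertex 2.6 0.8 1.6
   vertex 3.6 3.8 1.1
   vertex 3.0 1.6 3.6
  endloop
 endfacet
 facet normal 0.242 -0.917 0.318
  outer loop
   vertex 2.6 0.8 1.6
   vertex 3.0 1.6 3.6
   vertex 1.1 0.3 1.3
  endloop
 endfacet
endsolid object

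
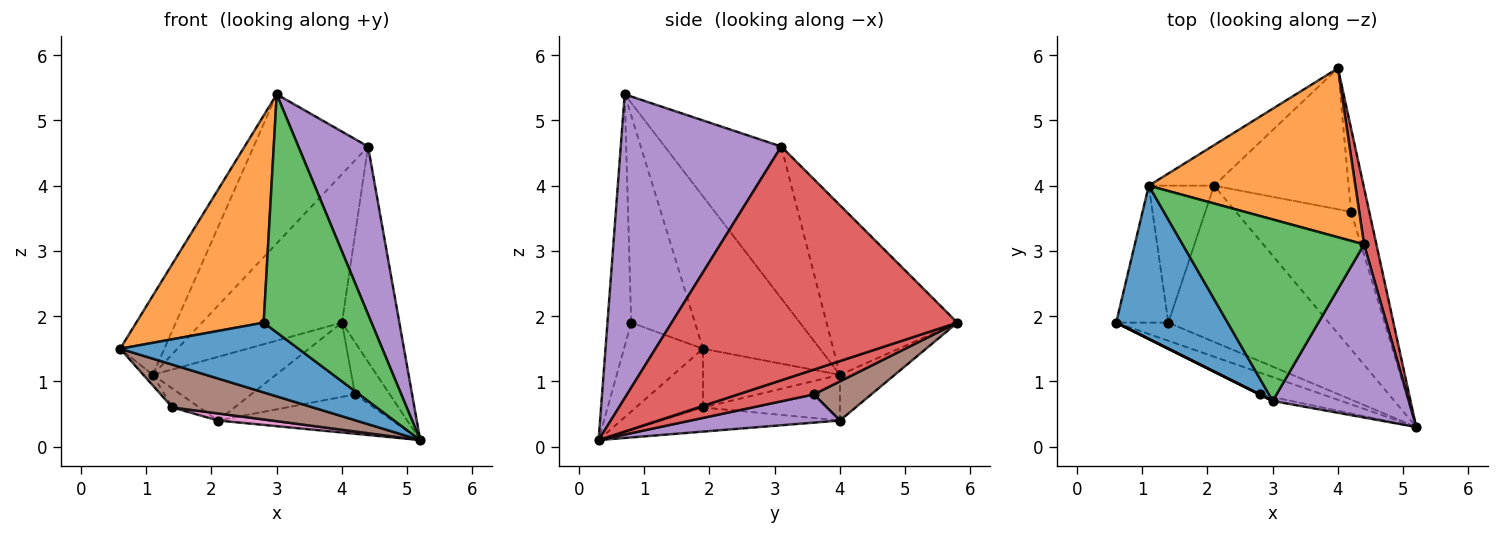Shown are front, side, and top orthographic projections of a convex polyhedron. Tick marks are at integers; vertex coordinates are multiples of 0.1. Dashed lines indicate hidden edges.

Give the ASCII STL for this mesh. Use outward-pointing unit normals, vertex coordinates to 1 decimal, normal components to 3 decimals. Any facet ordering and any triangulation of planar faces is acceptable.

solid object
 facet normal -0.389 -0.879 -0.275
  outer loop
   vertex 2.8 0.8 1.9
   vertex 0.6 1.9 1.5
   vertex 5.2 0.3 0.1
  endloop
 endfacet
 facet normal -0.447 -0.894 0.000
  outer loop
   vertex 2.8 0.8 1.9
   vertex 3.0 0.7 5.4
   vertex 0.6 1.9 1.5
  endloop
 endfacet
 facet normal -0.215 -0.976 -0.016
  outer loop
   vertex 2.8 0.8 1.9
   vertex 5.2 0.3 0.1
   vertex 3.0 0.7 5.4
  endloop
 endfacet
 facet normal 0.979 0.197 0.052
  outer loop
   vertex 4.4 3.1 4.6
   vertex 5.2 0.3 0.1
   vertex 4.0 5.8 1.9
  endloop
 endfacet
 facet normal 0.849 -0.368 0.380
  outer loop
   vertex 4.4 3.1 4.6
   vertex 3.0 0.7 5.4
   vertex 5.2 0.3 0.1
  endloop
 endfacet
 facet normal -0.402 -0.843 -0.357
  outer loop
   vertex 1.4 1.9 0.6
   vertex 5.2 0.3 0.1
   vertex 0.6 1.9 1.5
  endloop
 endfacet
 facet normal -0.149 -0.045 -0.988
  outer loop
   vertex 1.4 1.9 0.6
   vertex 2.1 4.0 0.4
   vertex 5.2 0.3 0.1
  endloop
 endfacet
 facet normal -0.352 0.790 -0.502
  outer loop
   vertex 1.1 4.0 1.1
   vertex 4.0 5.8 1.9
   vertex 2.1 4.0 0.4
  endloop
 endfacet
 facet normal -0.746 0.051 -0.663
  outer loop
   vertex 1.1 4.0 1.1
   vertex 1.4 1.9 0.6
   vertex 0.6 1.9 1.5
  endloop
 endfacet
 facet normal -0.570 0.112 -0.814
  outer loop
   vertex 1.1 4.0 1.1
   vertex 2.1 4.0 0.4
   vertex 1.4 1.9 0.6
  endloop
 endfacet
 facet normal -0.772 0.291 0.565
  outer loop
   vertex 1.1 4.0 1.1
   vertex 0.6 1.9 1.5
   vertex 3.0 0.7 5.4
  endloop
 endfacet
 facet normal -0.525 0.562 0.639
  outer loop
   vertex 1.1 4.0 1.1
   vertex 4.4 3.1 4.6
   vertex 4.0 5.8 1.9
  endloop
 endfacet
 facet normal -0.543 0.533 0.649
  outer loop
   vertex 1.1 4.0 1.1
   vertex 3.0 0.7 5.4
   vertex 4.4 3.1 4.6
  endloop
 endfacet
 facet normal 0.755 0.347 -0.556
  outer loop
   vertex 4.2 3.6 0.8
   vertex 4.0 5.8 1.9
   vertex 5.2 0.3 0.1
  endloop
 endfacet
 facet normal 0.229 0.268 -0.936
  outer loop
   vertex 4.2 3.6 0.8
   vertex 5.2 0.3 0.1
   vertex 2.1 4.0 0.4
  endloop
 endfacet
 facet normal 0.249 0.451 -0.857
  outer loop
   vertex 4.2 3.6 0.8
   vertex 2.1 4.0 0.4
   vertex 4.0 5.8 1.9
  endloop
 endfacet
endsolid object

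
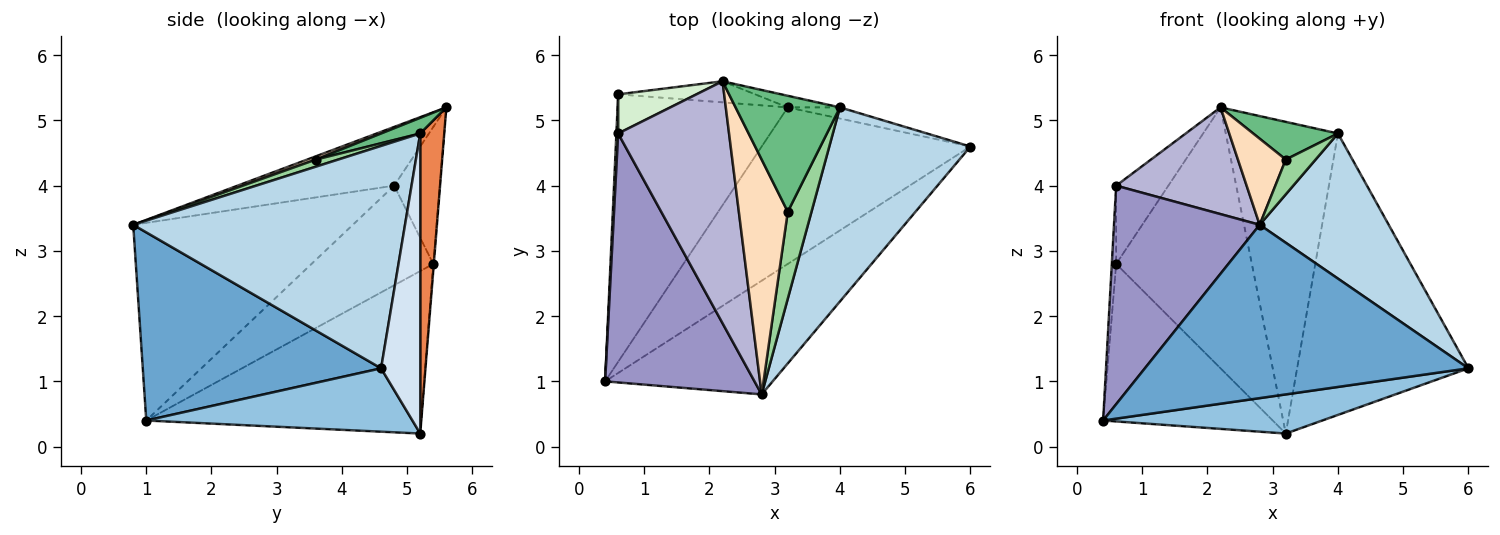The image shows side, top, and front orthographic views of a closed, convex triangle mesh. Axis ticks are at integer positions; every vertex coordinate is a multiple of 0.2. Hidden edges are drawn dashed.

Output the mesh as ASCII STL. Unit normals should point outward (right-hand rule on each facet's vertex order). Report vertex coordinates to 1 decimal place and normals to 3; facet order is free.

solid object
 facet normal 0.524 -0.712 -0.467
  outer loop
   vertex 2.8 0.8 3.4
   vertex 0.4 1.0 0.4
   vertex 6.0 4.6 1.2
  endloop
 endfacet
 facet normal 0.283 -0.233 -0.931
  outer loop
   vertex 3.2 5.2 0.2
   vertex 6.0 4.6 1.2
   vertex 0.4 1.0 0.4
  endloop
 endfacet
 facet normal 0.784 -0.372 0.497
  outer loop
   vertex 4.0 5.2 4.8
   vertex 2.8 0.8 3.4
   vertex 6.0 4.6 1.2
  endloop
 endfacet
 facet normal 0.223 0.974 -0.039
  outer loop
   vertex 4.0 5.2 4.8
   vertex 6.0 4.6 1.2
   vertex 3.2 5.2 0.2
  endloop
 endfacet
 facet normal 0.209 0.977 -0.036
  outer loop
   vertex 4.0 5.2 4.8
   vertex 3.2 5.2 0.2
   vertex 2.2 5.6 5.2
  endloop
 endfacet
 facet normal -0.635 0.392 -0.665
  outer loop
   vertex 0.6 5.4 2.8
   vertex 3.2 5.2 0.2
   vertex 0.4 1.0 0.4
  endloop
 endfacet
 facet normal -0.004 0.997 -0.081
  outer loop
   vertex 0.6 5.4 2.8
   vertex 2.2 5.6 5.2
   vertex 3.2 5.2 0.2
  endloop
 endfacet
 facet normal 0.062 -0.344 0.937
  outer loop
   vertex 3.2 3.6 4.4
   vertex 2.2 5.6 5.2
   vertex 2.8 0.8 3.4
  endloop
 endfacet
 facet normal 0.141 -0.306 0.942
  outer loop
   vertex 3.2 3.6 4.4
   vertex 4.0 5.2 4.8
   vertex 2.2 5.6 5.2
  endloop
 endfacet
 facet normal 0.268 -0.358 0.894
  outer loop
   vertex 3.2 3.6 4.4
   vertex 2.8 0.8 3.4
   vertex 4.0 5.2 4.8
  endloop
 endfacet
 facet normal -0.999 0.036 0.018
  outer loop
   vertex 0.6 4.8 4.0
   vertex 0.6 5.4 2.8
   vertex 0.4 1.0 0.4
  endloop
 endfacet
 facet normal -0.616 0.704 0.352
  outer loop
   vertex 0.6 4.8 4.0
   vertex 2.2 5.6 5.2
   vertex 0.6 5.4 2.8
  endloop
 endfacet
 facet normal -0.705 -0.468 0.533
  outer loop
   vertex 0.6 4.8 4.0
   vertex 0.4 1.0 0.4
   vertex 2.8 0.8 3.4
  endloop
 endfacet
 facet normal -0.436 -0.363 0.823
  outer loop
   vertex 0.6 4.8 4.0
   vertex 2.8 0.8 3.4
   vertex 2.2 5.6 5.2
  endloop
 endfacet
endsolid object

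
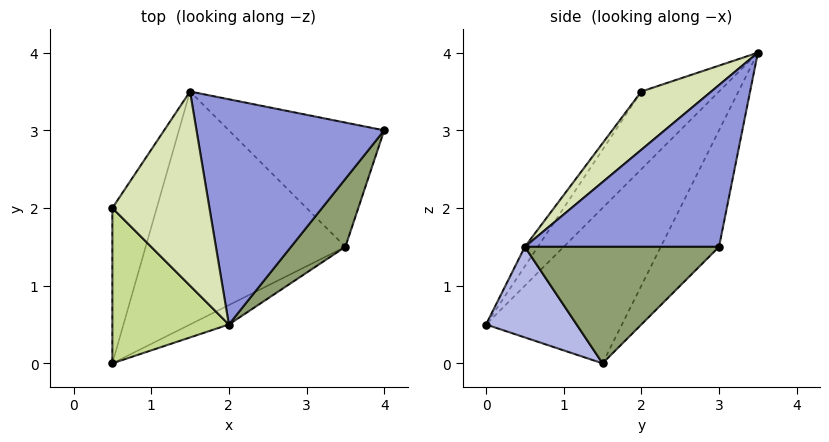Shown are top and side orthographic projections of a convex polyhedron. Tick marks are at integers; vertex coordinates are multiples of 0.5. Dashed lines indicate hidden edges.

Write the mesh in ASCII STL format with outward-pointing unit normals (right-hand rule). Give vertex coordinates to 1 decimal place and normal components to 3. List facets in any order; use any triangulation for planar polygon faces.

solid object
 facet normal -0.442 0.694 -0.568
  outer loop
   vertex 3.5 1.5 0.0
   vertex 0.5 0.0 0.5
   vertex 1.5 3.5 4.0
  endloop
 endfacet
 facet normal -0.424 0.707 -0.566
  outer loop
   vertex 3.5 1.5 0.0
   vertex 1.5 3.5 4.0
   vertex 4.0 3.0 1.5
  endloop
 endfacet
 facet normal 0.579 -0.463 0.671
  outer loop
   vertex 2.0 0.5 1.5
   vertex 4.0 3.0 1.5
   vertex 1.5 3.5 4.0
  endloop
 endfacet
 facet normal 0.416 -0.892 -0.178
  outer loop
   vertex 2.0 0.5 1.5
   vertex 0.5 0.0 0.5
   vertex 3.5 1.5 0.0
  endloop
 endfacet
 facet normal 0.734 -0.587 0.342
  outer loop
   vertex 2.0 0.5 1.5
   vertex 3.5 1.5 0.0
   vertex 4.0 3.0 1.5
  endloop
 endfacet
 facet normal -0.697 0.597 -0.398
  outer loop
   vertex 0.5 2.0 3.5
   vertex 1.5 3.5 4.0
   vertex 0.5 0.0 0.5
  endloop
 endfacet
 facet normal -0.092 -0.829 0.552
  outer loop
   vertex 0.5 2.0 3.5
   vertex 0.5 0.0 0.5
   vertex 2.0 0.5 1.5
  endloop
 endfacet
 facet normal 0.436 -0.532 0.726
  outer loop
   vertex 0.5 2.0 3.5
   vertex 2.0 0.5 1.5
   vertex 1.5 3.5 4.0
  endloop
 endfacet
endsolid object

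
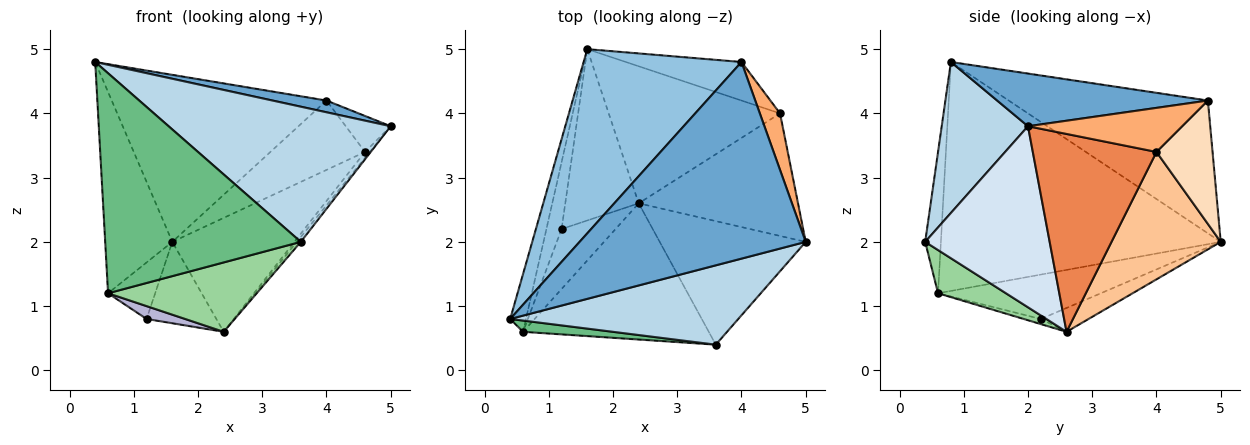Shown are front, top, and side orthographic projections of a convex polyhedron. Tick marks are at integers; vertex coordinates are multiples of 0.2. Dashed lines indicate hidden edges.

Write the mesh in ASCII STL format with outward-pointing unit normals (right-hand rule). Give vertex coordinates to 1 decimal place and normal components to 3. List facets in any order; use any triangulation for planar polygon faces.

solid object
 facet normal 0.226 -0.058 0.972
  outer loop
   vertex 4.0 4.8 4.2
   vertex 0.4 0.8 4.8
   vertex 5.0 2.0 3.8
  endloop
 endfacet
 facet normal -0.529 0.570 0.629
  outer loop
   vertex 4.0 4.8 4.2
   vertex 1.6 5.0 2.0
   vertex 0.4 0.8 4.8
  endloop
 endfacet
 facet normal 0.318 -0.818 0.480
  outer loop
   vertex 3.6 0.4 2.0
   vertex 5.0 2.0 3.8
   vertex 0.4 0.8 4.8
  endloop
 endfacet
 facet normal 0.778 0.025 -0.628
  outer loop
   vertex 3.6 0.4 2.0
   vertex 2.4 2.6 0.6
   vertex 5.0 2.0 3.8
  endloop
 endfacet
 facet normal 0.779 0.030 -0.627
  outer loop
   vertex 4.6 4.0 3.4
   vertex 5.0 2.0 3.8
   vertex 2.4 2.6 0.6
  endloop
 endfacet
 facet normal 0.879 0.256 0.403
  outer loop
   vertex 4.6 4.0 3.4
   vertex 4.0 4.8 4.2
   vertex 5.0 2.0 3.8
  endloop
 endfacet
 facet normal 0.496 0.555 -0.668
  outer loop
   vertex 4.6 4.0 3.4
   vertex 2.4 2.6 0.6
   vertex 1.6 5.0 2.0
  endloop
 endfacet
 facet normal 0.460 0.776 -0.431
  outer loop
   vertex 4.6 4.0 3.4
   vertex 1.6 5.0 2.0
   vertex 4.0 4.8 4.2
  endloop
 endfacet
 facet normal -0.080 -0.996 0.051
  outer loop
   vertex 0.6 0.6 1.2
   vertex 3.6 0.4 2.0
   vertex 0.4 0.8 4.8
  endloop
 endfacet
 facet normal 0.203 -0.444 -0.872
  outer loop
   vertex 0.6 0.6 1.2
   vertex 2.4 2.6 0.6
   vertex 3.6 0.4 2.0
  endloop
 endfacet
 facet normal -0.970 0.233 -0.067
  outer loop
   vertex 0.6 0.6 1.2
   vertex 0.4 0.8 4.8
   vertex 1.6 5.0 2.0
  endloop
 endfacet
 facet normal -0.282 0.412 -0.867
  outer loop
   vertex 1.2 2.2 0.8
   vertex 1.6 5.0 2.0
   vertex 2.4 2.6 0.6
  endloop
 endfacet
 facet normal -0.913 0.264 -0.312
  outer loop
   vertex 1.2 2.2 0.8
   vertex 0.6 0.6 1.2
   vertex 1.6 5.0 2.0
  endloop
 endfacet
 facet normal -0.093 -0.209 -0.974
  outer loop
   vertex 1.2 2.2 0.8
   vertex 2.4 2.6 0.6
   vertex 0.6 0.6 1.2
  endloop
 endfacet
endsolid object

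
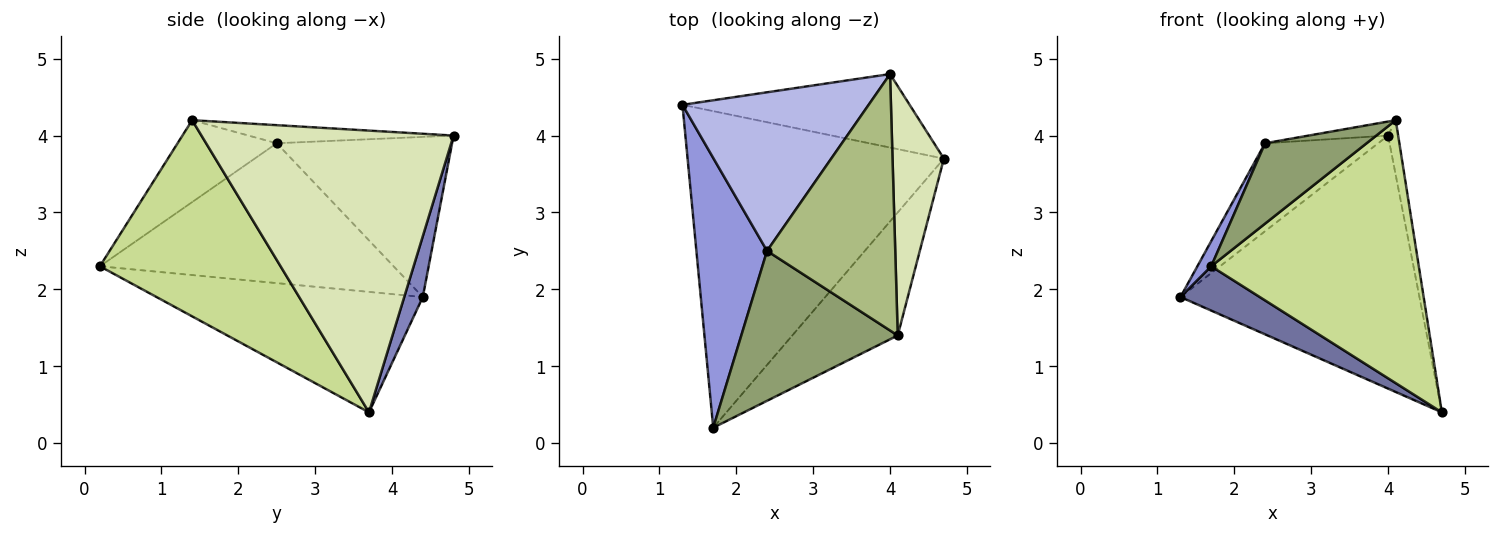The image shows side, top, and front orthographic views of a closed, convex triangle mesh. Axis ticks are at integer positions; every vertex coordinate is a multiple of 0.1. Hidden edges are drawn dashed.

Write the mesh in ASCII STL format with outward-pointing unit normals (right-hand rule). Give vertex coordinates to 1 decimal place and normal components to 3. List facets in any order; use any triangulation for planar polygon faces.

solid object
 facet normal -0.422 -0.126 -0.898
  outer loop
   vertex 1.7 0.2 2.3
   vertex 1.3 4.4 1.9
   vertex 4.7 3.7 0.4
  endloop
 endfacet
 facet normal 0.074 0.958 -0.278
  outer loop
   vertex 4.0 4.8 4.0
   vertex 4.7 3.7 0.4
   vertex 1.3 4.4 1.9
  endloop
 endfacet
 facet normal -0.892 -0.042 0.451
  outer loop
   vertex 2.4 2.5 3.9
   vertex 1.3 4.4 1.9
   vertex 1.7 0.2 2.3
  endloop
 endfacet
 facet normal -0.601 0.388 0.699
  outer loop
   vertex 2.4 2.5 3.9
   vertex 4.0 4.8 4.0
   vertex 1.3 4.4 1.9
  endloop
 endfacet
 facet normal -0.419 -0.429 0.800
  outer loop
   vertex 4.1 1.4 4.2
   vertex 2.4 2.5 3.9
   vertex 1.7 0.2 2.3
  endloop
 endfacet
 facet normal -0.140 0.054 0.989
  outer loop
   vertex 4.1 1.4 4.2
   vertex 4.0 4.8 4.0
   vertex 2.4 2.5 3.9
  endloop
 endfacet
 facet normal 0.619 -0.711 -0.333
  outer loop
   vertex 4.1 1.4 4.2
   vertex 1.7 0.2 2.3
   vertex 4.7 3.7 0.4
  endloop
 endfacet
 facet normal 0.983 0.039 0.179
  outer loop
   vertex 4.1 1.4 4.2
   vertex 4.7 3.7 0.4
   vertex 4.0 4.8 4.0
  endloop
 endfacet
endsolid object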